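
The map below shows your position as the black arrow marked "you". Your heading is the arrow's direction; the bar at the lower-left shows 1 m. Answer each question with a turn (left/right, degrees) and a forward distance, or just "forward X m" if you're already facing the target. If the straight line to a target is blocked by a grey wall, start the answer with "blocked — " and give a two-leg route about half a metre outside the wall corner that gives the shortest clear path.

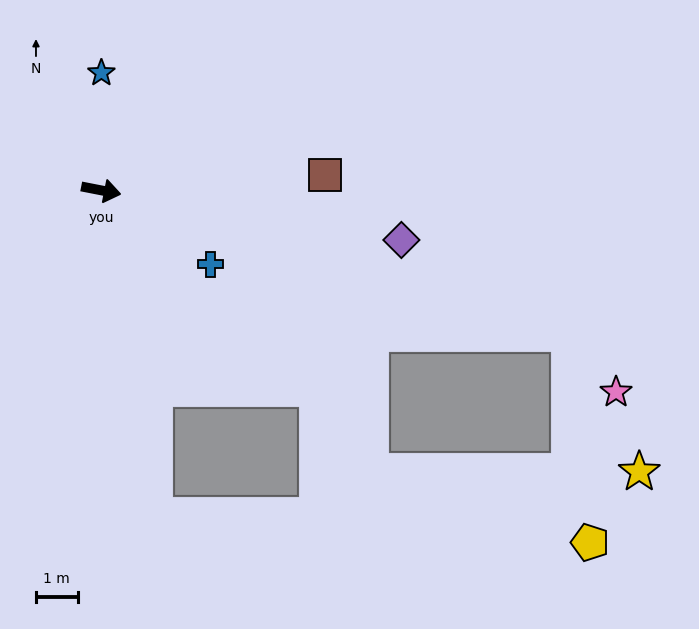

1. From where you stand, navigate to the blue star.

turn left 101°, forward 2.8 m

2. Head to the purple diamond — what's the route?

forward 7.3 m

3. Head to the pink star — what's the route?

blocked — turn right 6°, forward 11.8 m, then turn right 34°, forward 1.8 m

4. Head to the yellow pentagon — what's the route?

blocked — turn right 6°, forward 11.8 m, then turn right 67°, forward 5.0 m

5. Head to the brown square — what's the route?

turn left 15°, forward 5.4 m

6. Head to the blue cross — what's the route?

turn right 23°, forward 3.2 m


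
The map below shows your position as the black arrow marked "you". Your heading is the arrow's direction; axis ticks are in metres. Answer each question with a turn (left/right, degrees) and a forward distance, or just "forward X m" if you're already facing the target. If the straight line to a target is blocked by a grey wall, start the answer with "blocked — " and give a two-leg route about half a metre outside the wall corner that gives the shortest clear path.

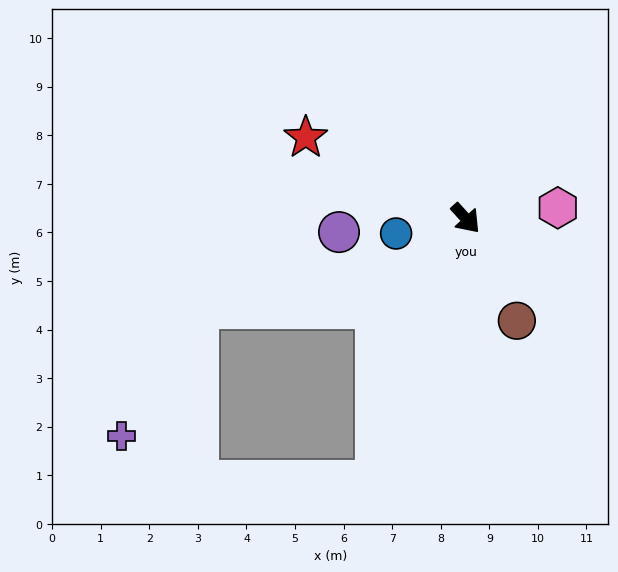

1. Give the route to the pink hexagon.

turn left 54°, forward 1.9 m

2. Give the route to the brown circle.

turn right 16°, forward 2.4 m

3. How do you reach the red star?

turn right 159°, forward 3.7 m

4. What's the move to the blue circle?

turn right 120°, forward 1.5 m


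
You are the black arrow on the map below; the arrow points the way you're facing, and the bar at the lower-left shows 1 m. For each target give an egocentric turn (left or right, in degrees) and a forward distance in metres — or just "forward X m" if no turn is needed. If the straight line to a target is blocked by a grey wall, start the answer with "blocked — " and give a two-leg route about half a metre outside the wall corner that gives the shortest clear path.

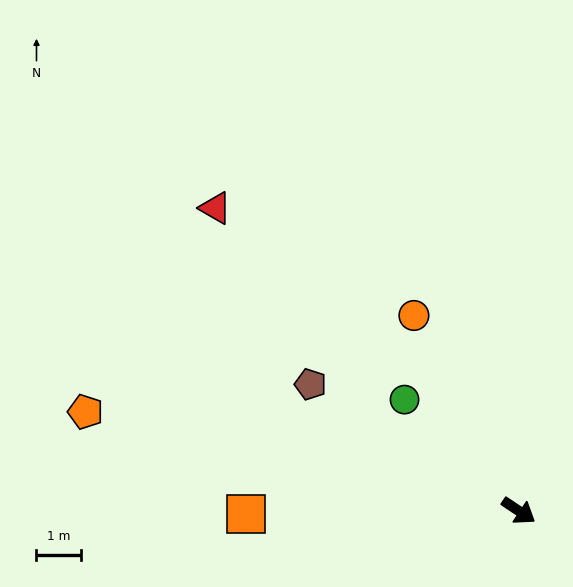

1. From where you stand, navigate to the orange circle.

turn left 152°, forward 5.0 m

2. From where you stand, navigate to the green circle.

turn left 169°, forward 3.6 m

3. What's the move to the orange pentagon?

turn right 159°, forward 10.0 m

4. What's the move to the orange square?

turn right 146°, forward 6.1 m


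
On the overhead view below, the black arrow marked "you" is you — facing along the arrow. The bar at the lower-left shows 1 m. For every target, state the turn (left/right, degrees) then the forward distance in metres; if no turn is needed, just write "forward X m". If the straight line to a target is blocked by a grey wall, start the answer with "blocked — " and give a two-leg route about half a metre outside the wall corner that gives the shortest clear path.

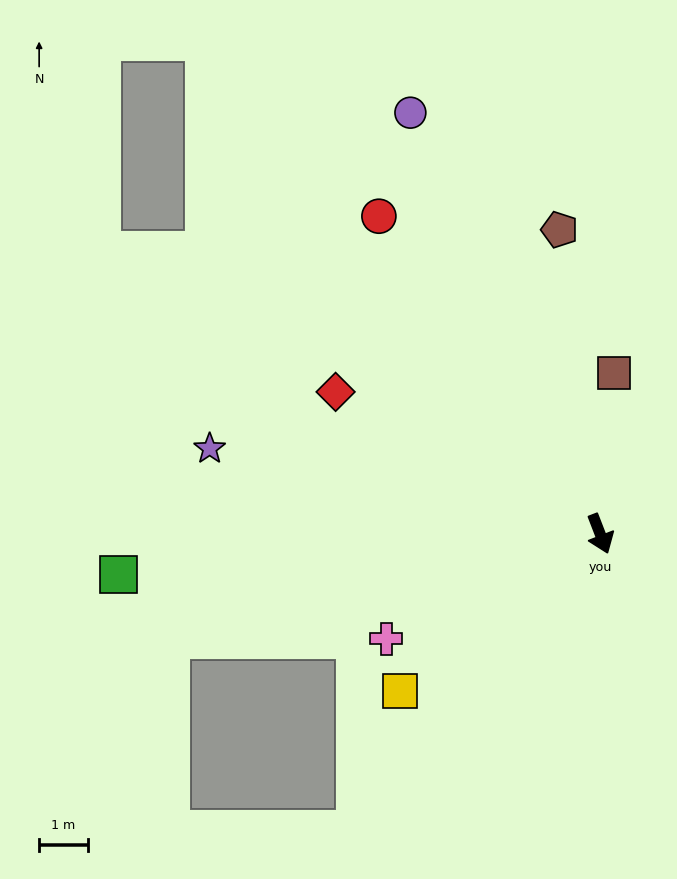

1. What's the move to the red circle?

turn right 166°, forward 8.0 m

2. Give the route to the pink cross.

turn right 85°, forward 4.9 m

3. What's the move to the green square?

turn right 106°, forward 10.0 m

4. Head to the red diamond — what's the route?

turn right 139°, forward 6.2 m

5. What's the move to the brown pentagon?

turn left 166°, forward 6.3 m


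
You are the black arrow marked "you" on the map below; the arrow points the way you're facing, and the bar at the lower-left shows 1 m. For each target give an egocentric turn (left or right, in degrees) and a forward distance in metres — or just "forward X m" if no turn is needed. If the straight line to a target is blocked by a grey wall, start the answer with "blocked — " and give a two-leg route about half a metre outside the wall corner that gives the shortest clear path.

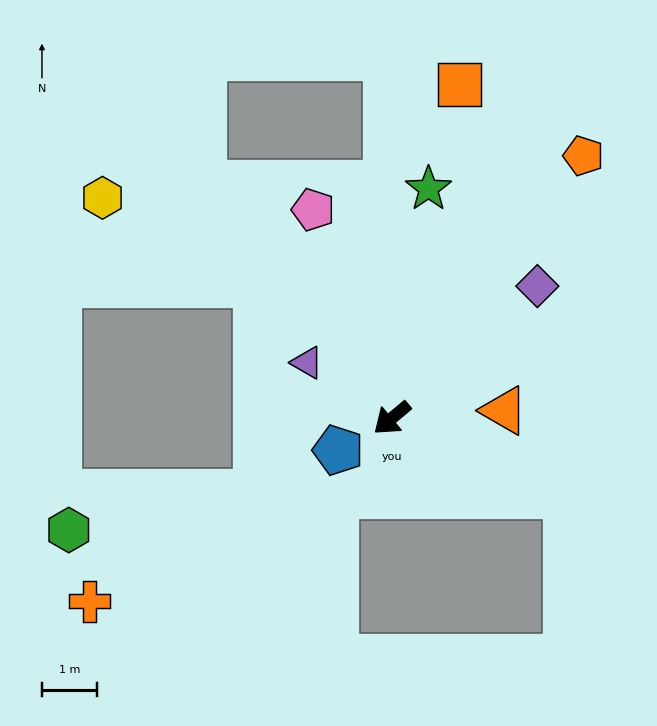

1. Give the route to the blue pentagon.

turn right 9°, forward 1.1 m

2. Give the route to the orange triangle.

turn left 144°, forward 2.0 m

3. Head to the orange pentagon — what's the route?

turn right 166°, forward 5.9 m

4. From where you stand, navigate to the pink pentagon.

turn right 109°, forward 4.0 m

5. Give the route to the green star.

turn right 139°, forward 4.2 m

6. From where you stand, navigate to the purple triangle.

turn right 73°, forward 1.8 m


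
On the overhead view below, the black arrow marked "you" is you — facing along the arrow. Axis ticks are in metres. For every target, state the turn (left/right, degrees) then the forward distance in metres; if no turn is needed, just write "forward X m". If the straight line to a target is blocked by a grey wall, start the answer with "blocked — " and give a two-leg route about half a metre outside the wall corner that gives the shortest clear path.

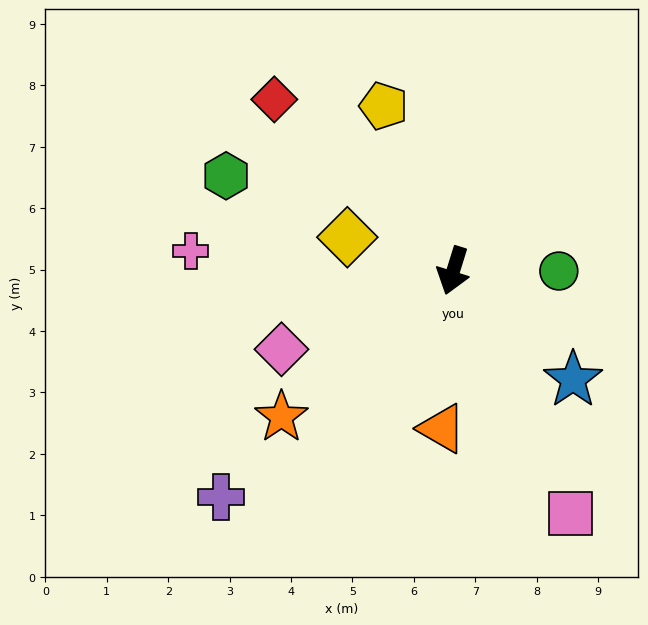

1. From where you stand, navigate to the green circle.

turn left 107°, forward 1.7 m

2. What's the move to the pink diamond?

turn right 48°, forward 3.1 m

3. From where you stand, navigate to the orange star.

turn right 32°, forward 3.7 m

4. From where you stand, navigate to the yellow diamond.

turn right 90°, forward 1.8 m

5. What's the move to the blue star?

turn left 65°, forward 2.6 m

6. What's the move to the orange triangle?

turn left 13°, forward 2.6 m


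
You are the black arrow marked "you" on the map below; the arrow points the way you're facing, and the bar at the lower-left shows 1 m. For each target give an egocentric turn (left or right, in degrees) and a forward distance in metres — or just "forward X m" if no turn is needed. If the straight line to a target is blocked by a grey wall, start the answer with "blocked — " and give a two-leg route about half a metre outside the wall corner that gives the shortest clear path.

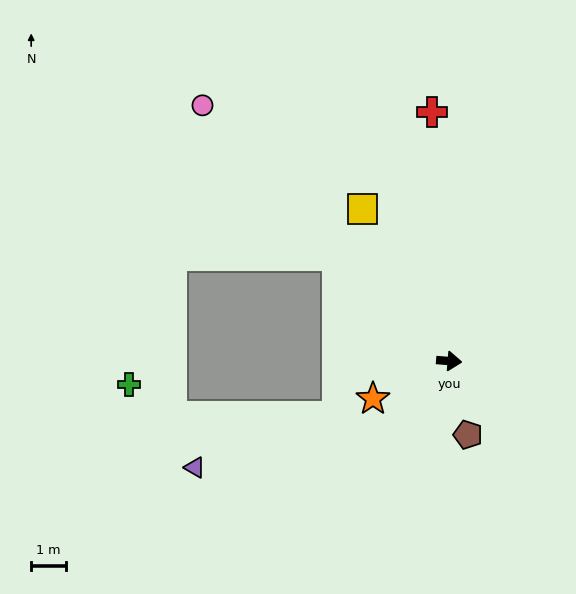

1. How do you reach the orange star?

turn right 149°, forward 2.4 m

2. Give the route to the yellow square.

turn left 124°, forward 5.0 m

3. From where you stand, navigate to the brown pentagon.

turn right 71°, forward 2.2 m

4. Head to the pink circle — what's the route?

turn left 139°, forward 10.2 m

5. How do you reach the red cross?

turn left 98°, forward 7.2 m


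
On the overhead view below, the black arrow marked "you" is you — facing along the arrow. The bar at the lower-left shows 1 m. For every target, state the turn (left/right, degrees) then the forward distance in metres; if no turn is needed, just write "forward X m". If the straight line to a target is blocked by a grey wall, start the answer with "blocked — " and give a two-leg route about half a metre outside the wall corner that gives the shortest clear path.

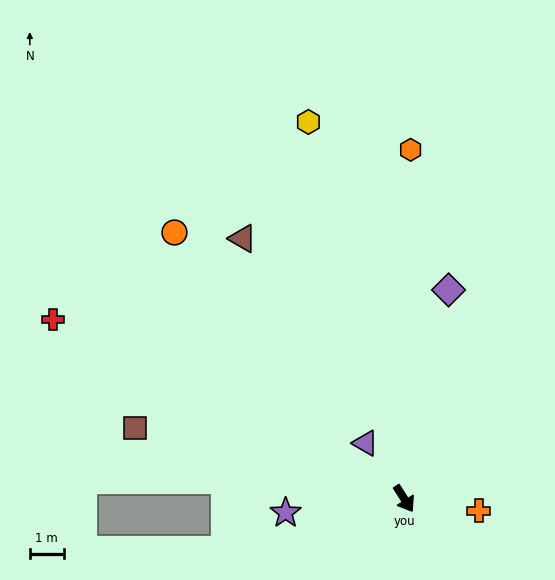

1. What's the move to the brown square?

turn right 137°, forward 8.2 m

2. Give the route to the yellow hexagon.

turn left 162°, forward 11.4 m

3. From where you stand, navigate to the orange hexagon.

turn left 146°, forward 10.2 m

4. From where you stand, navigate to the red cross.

turn right 150°, forward 11.6 m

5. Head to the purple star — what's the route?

turn right 116°, forward 3.5 m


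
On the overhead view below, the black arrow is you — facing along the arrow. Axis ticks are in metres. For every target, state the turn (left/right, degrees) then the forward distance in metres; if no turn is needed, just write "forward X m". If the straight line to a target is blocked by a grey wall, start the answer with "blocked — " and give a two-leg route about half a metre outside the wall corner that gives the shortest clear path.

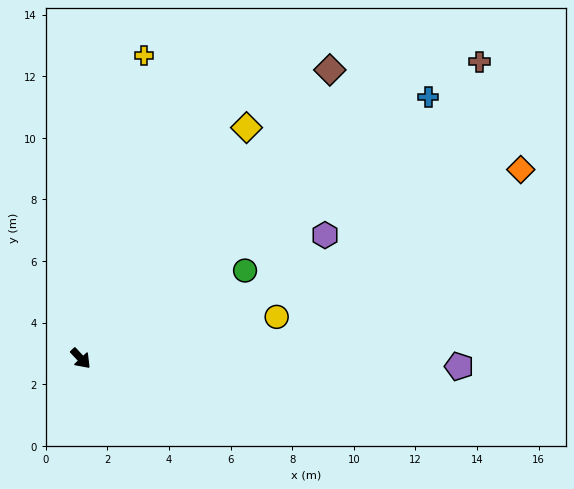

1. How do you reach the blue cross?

turn left 84°, forward 14.1 m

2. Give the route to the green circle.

turn left 75°, forward 6.0 m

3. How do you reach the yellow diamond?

turn left 101°, forward 9.2 m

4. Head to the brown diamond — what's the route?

turn left 96°, forward 12.4 m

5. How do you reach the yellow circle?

turn left 59°, forward 6.5 m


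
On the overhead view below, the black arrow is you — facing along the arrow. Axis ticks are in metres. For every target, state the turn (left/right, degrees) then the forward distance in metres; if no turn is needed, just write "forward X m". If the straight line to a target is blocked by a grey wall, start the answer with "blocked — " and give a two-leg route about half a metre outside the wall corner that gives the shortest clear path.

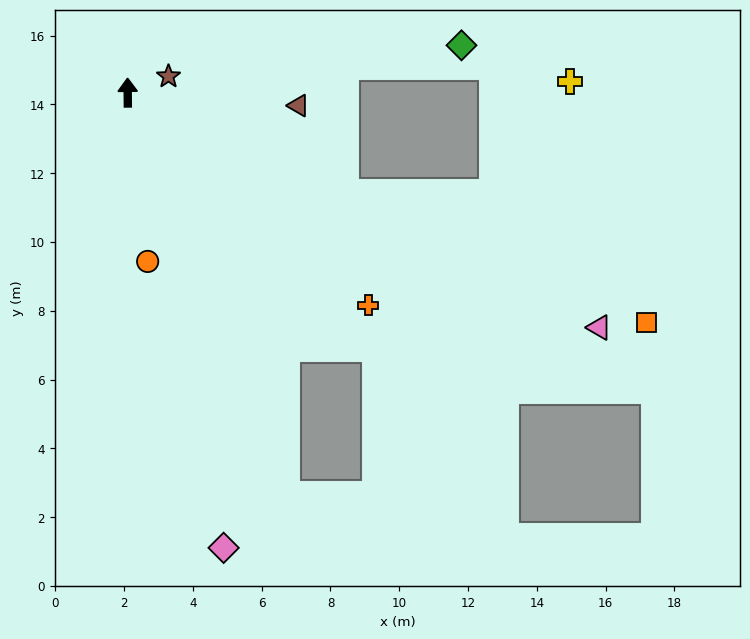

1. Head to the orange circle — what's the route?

turn right 174°, forward 4.9 m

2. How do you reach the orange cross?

turn right 132°, forward 9.3 m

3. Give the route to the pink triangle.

turn right 117°, forward 15.3 m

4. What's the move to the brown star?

turn right 69°, forward 1.3 m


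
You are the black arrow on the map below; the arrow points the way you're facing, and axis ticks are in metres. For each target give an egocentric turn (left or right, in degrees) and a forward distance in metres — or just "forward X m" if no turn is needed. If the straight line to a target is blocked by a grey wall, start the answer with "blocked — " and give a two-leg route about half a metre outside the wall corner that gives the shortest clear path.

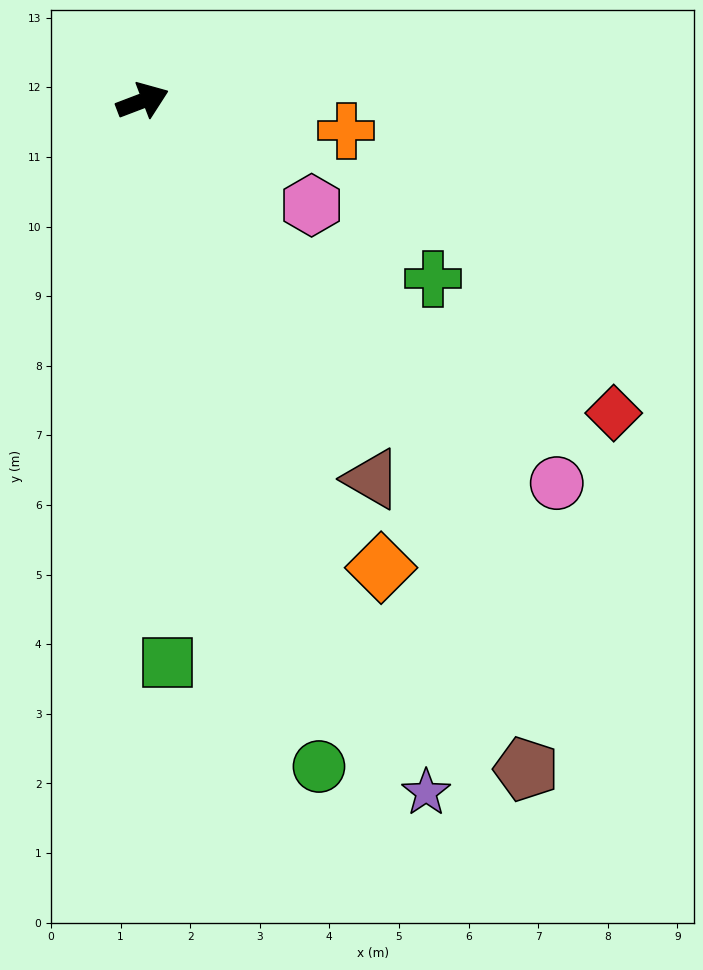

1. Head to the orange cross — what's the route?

turn right 29°, forward 3.0 m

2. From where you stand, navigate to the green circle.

turn right 96°, forward 9.9 m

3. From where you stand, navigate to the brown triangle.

turn right 80°, forward 6.4 m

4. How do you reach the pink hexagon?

turn right 53°, forward 2.9 m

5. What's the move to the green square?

turn right 108°, forward 8.1 m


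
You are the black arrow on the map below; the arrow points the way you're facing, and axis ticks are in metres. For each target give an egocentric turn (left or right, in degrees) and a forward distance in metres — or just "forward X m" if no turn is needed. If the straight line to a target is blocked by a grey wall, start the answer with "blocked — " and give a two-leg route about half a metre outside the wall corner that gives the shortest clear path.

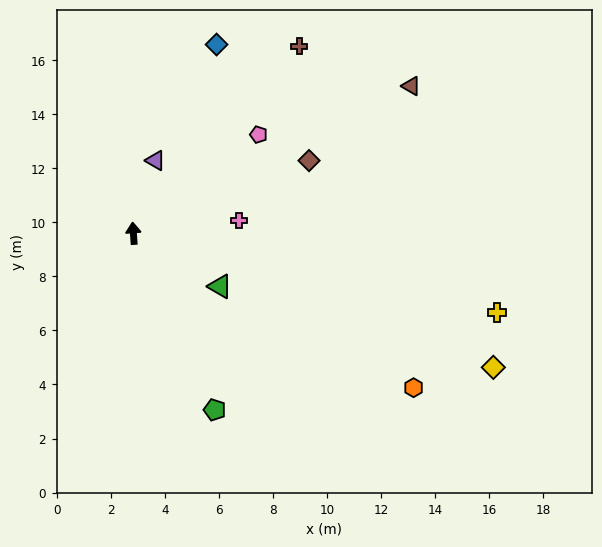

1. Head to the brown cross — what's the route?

turn right 46°, forward 9.2 m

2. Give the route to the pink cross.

turn right 87°, forward 3.9 m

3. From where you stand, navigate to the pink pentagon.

turn right 56°, forward 5.9 m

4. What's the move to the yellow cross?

turn right 106°, forward 13.8 m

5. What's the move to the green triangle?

turn right 126°, forward 3.8 m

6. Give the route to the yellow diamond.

turn right 115°, forward 14.2 m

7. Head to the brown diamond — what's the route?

turn right 72°, forward 7.0 m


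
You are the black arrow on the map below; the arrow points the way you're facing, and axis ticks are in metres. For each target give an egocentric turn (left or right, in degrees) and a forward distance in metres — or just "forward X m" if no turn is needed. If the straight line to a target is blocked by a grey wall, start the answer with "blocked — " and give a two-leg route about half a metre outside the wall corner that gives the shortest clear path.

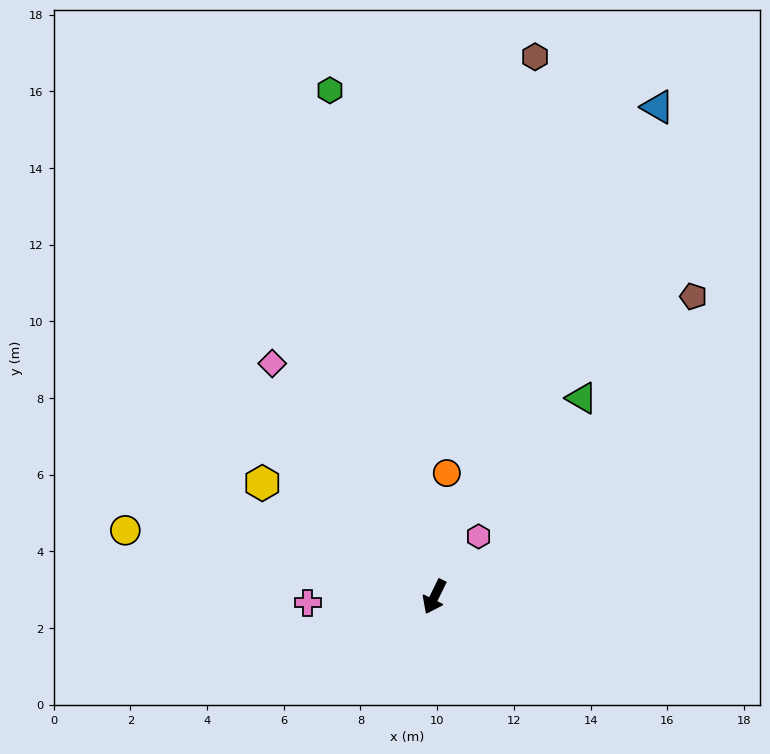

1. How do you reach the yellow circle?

turn right 76°, forward 8.2 m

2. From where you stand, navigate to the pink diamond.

turn right 119°, forward 7.4 m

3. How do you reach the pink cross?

turn right 61°, forward 3.3 m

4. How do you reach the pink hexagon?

turn left 170°, forward 1.9 m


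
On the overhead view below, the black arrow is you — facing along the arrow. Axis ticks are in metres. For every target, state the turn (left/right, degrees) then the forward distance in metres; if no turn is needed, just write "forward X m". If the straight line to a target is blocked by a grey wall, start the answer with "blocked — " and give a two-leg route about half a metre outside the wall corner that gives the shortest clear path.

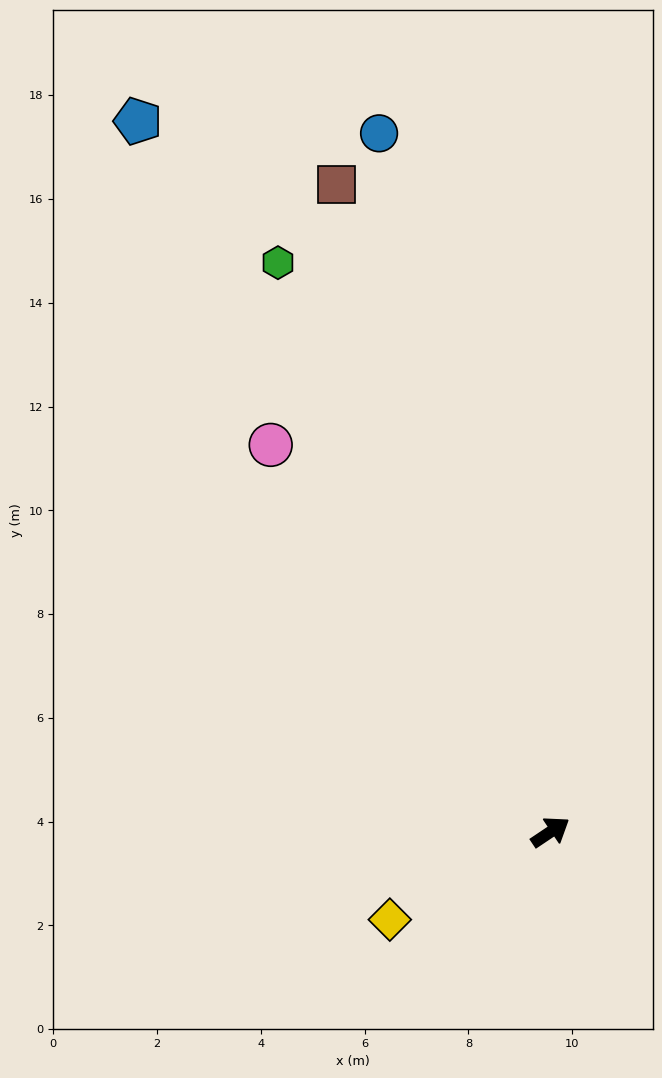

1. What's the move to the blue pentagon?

turn left 86°, forward 15.8 m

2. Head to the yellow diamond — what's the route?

turn left 175°, forward 3.5 m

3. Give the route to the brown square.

turn left 74°, forward 13.1 m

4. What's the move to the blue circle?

turn left 70°, forward 13.9 m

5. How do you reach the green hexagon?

turn left 82°, forward 12.2 m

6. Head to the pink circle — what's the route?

turn left 92°, forward 9.2 m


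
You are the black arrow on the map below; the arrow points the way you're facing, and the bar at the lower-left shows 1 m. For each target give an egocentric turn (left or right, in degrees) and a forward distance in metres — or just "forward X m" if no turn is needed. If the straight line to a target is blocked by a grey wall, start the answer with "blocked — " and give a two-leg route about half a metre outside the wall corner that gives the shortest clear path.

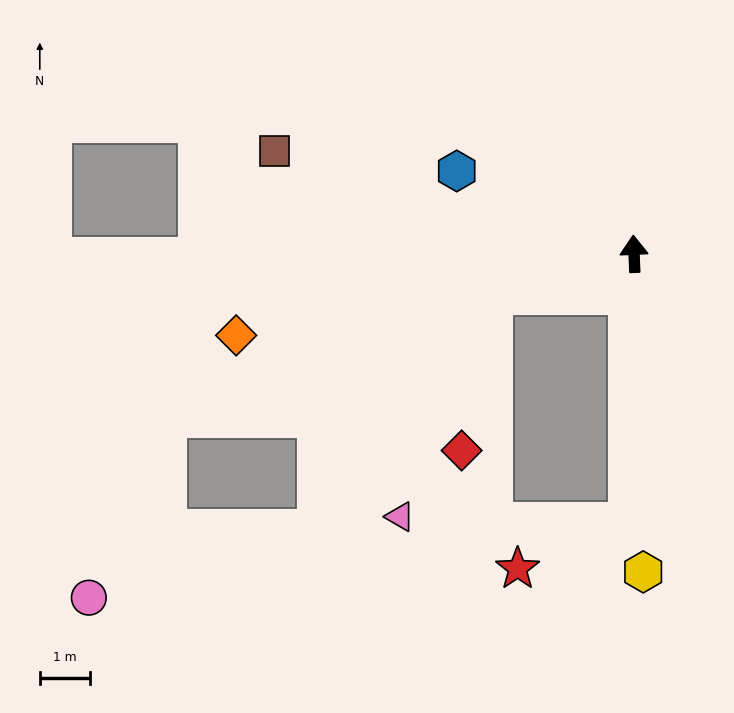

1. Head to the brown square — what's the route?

turn left 72°, forward 7.5 m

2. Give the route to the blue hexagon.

turn left 62°, forward 3.9 m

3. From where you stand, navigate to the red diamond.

blocked — turn left 103°, forward 3.0 m, then turn left 64°, forward 3.2 m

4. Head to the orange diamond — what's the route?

turn left 99°, forward 8.1 m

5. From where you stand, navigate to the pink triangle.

blocked — turn left 103°, forward 3.0 m, then turn left 52°, forward 4.8 m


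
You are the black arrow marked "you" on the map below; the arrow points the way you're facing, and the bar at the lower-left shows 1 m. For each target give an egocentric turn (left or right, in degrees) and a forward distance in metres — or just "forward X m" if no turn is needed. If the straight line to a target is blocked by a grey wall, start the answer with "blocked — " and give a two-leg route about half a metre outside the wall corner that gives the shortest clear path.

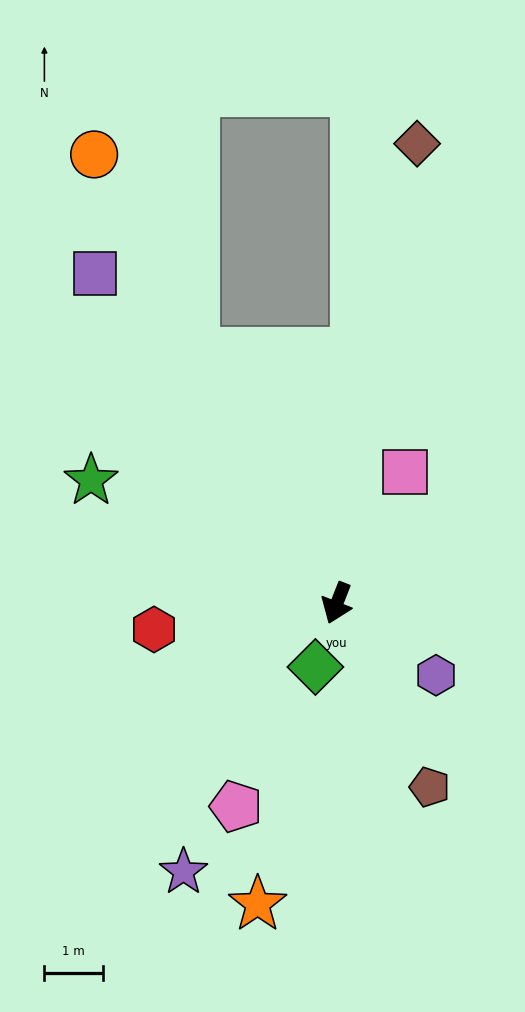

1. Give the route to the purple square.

turn right 122°, forward 7.0 m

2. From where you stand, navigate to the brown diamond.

turn right 169°, forward 8.0 m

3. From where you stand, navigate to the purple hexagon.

turn left 75°, forward 2.1 m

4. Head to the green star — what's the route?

turn right 95°, forward 4.7 m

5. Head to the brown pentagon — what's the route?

turn left 48°, forward 3.5 m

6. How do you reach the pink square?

turn left 174°, forward 2.5 m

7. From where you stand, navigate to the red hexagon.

turn right 60°, forward 3.2 m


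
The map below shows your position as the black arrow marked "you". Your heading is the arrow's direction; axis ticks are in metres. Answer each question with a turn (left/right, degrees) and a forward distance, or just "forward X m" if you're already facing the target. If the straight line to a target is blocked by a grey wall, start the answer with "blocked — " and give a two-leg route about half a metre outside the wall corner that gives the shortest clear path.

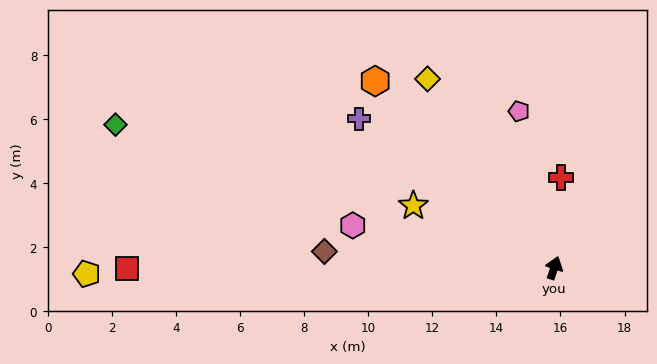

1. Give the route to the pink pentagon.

turn left 31°, forward 5.0 m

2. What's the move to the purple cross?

turn left 71°, forward 7.7 m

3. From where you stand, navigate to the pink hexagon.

turn left 96°, forward 6.4 m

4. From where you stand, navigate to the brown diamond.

turn left 104°, forward 7.2 m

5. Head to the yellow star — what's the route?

turn left 85°, forward 4.8 m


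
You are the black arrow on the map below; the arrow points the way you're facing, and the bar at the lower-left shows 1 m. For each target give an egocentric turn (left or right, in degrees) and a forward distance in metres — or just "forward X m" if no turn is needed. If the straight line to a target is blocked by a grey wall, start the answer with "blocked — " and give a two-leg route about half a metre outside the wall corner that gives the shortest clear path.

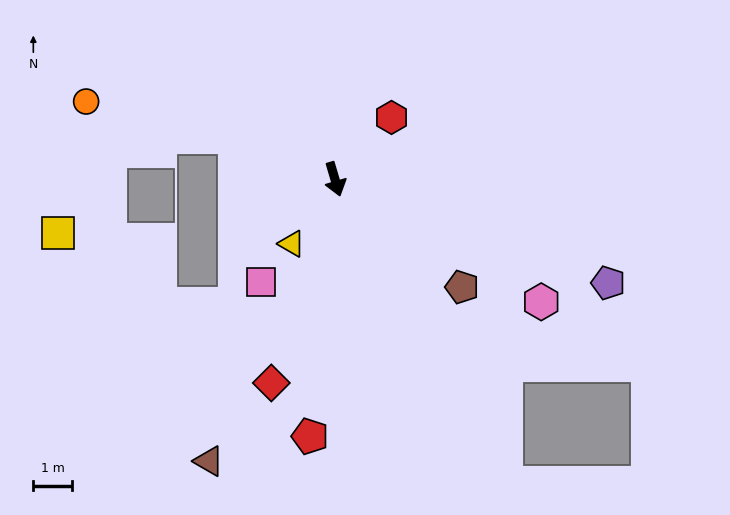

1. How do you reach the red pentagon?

turn right 22°, forward 6.6 m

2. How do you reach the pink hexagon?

turn left 43°, forward 6.2 m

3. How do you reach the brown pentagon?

turn left 33°, forward 4.3 m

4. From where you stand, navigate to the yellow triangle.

turn right 50°, forward 2.0 m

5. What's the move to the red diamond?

turn right 34°, forward 5.5 m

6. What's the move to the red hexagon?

turn left 121°, forward 2.1 m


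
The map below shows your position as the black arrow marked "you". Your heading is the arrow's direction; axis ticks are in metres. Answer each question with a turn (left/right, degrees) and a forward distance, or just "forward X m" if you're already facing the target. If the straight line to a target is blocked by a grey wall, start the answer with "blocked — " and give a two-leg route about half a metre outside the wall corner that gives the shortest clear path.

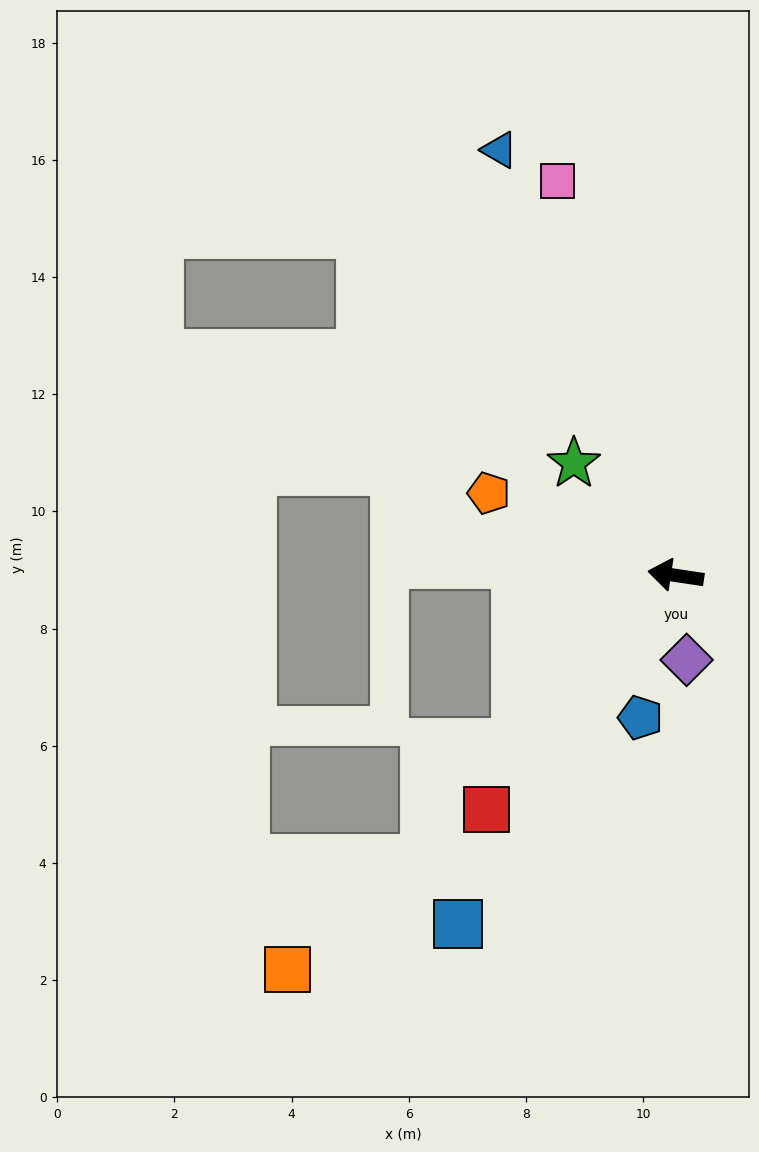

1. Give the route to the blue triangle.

turn right 59°, forward 7.9 m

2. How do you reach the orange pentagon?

turn right 15°, forward 3.5 m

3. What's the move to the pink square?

turn right 65°, forward 7.0 m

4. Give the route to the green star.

turn right 39°, forward 2.6 m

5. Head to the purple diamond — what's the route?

turn left 106°, forward 1.5 m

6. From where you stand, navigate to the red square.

turn left 60°, forward 5.1 m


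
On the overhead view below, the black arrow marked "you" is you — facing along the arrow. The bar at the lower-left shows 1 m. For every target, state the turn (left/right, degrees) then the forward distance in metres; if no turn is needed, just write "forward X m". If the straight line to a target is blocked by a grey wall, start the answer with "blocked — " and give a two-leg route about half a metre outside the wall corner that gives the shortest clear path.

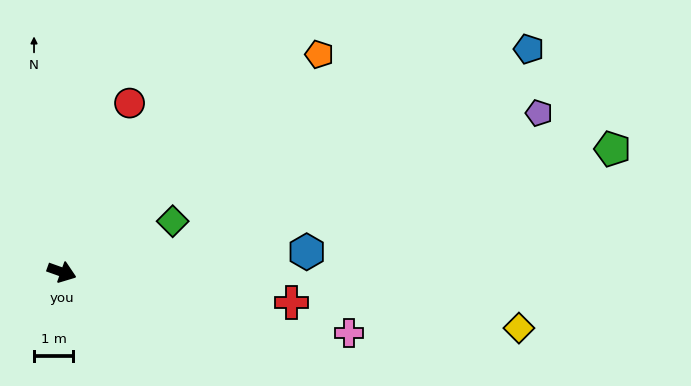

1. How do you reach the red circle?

turn left 88°, forward 4.7 m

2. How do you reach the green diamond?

turn left 44°, forward 3.1 m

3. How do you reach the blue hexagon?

turn left 24°, forward 6.3 m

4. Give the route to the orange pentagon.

turn left 60°, forward 8.7 m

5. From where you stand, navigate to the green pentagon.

turn left 32°, forward 14.5 m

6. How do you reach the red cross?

turn left 12°, forward 6.0 m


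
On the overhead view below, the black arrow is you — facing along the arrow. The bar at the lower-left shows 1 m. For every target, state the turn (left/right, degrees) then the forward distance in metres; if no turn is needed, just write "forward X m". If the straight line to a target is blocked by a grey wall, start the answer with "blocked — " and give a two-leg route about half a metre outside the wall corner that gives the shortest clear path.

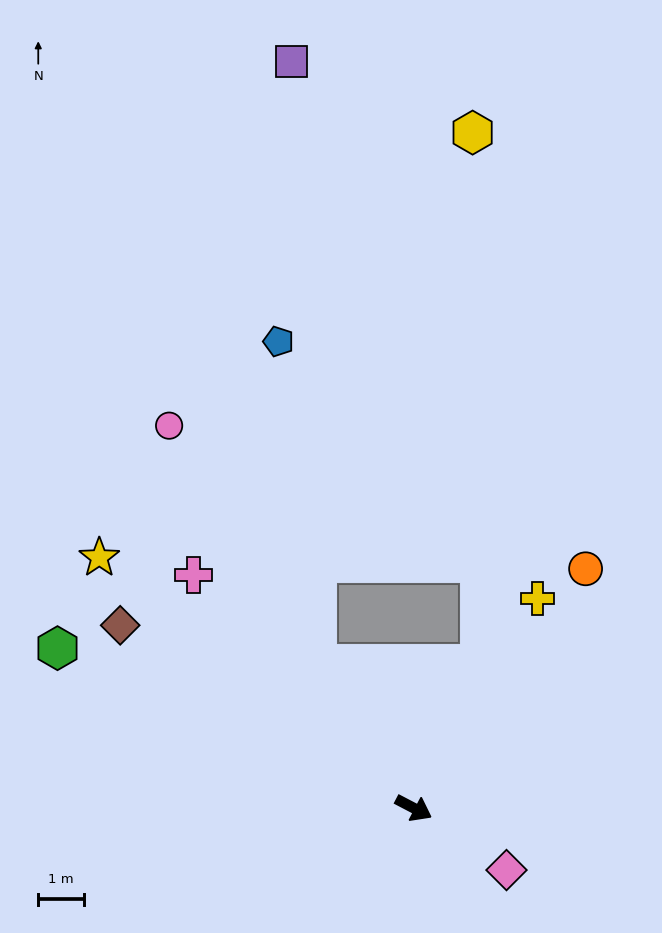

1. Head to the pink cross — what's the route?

turn left 161°, forward 7.0 m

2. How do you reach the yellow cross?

turn left 87°, forward 5.3 m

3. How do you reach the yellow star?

turn left 169°, forward 8.7 m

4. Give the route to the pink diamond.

turn right 6°, forward 2.4 m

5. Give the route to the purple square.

blocked — turn left 151°, forward 3.8 m, then turn right 31°, forward 13.1 m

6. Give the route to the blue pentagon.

blocked — turn left 151°, forward 3.8 m, then turn right 27°, forward 7.0 m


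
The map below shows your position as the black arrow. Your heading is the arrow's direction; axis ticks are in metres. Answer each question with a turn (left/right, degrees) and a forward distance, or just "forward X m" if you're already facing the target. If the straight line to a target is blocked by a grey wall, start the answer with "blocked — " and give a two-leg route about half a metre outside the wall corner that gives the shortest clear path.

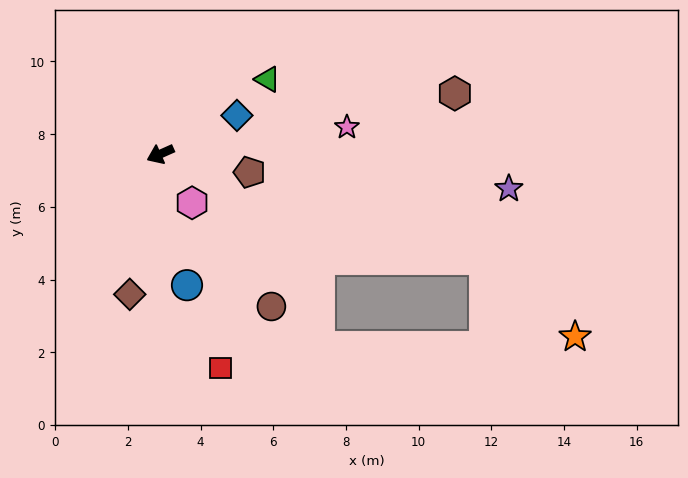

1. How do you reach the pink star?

turn left 164°, forward 5.2 m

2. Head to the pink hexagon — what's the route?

turn left 99°, forward 1.6 m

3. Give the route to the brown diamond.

turn left 54°, forward 4.0 m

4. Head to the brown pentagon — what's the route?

turn left 144°, forward 2.5 m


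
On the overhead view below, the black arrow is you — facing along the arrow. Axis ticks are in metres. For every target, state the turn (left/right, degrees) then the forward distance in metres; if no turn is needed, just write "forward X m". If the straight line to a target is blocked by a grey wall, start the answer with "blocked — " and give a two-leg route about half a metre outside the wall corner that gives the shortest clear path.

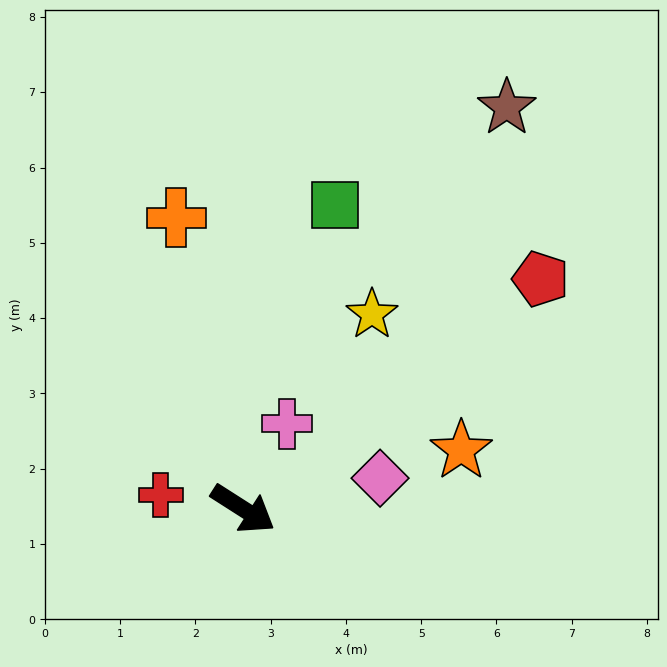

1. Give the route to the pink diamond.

turn left 45°, forward 1.9 m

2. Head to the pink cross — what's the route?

turn left 95°, forward 1.3 m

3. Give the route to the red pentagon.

turn left 70°, forward 5.0 m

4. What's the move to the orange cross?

turn left 135°, forward 4.0 m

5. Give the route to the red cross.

turn right 157°, forward 1.1 m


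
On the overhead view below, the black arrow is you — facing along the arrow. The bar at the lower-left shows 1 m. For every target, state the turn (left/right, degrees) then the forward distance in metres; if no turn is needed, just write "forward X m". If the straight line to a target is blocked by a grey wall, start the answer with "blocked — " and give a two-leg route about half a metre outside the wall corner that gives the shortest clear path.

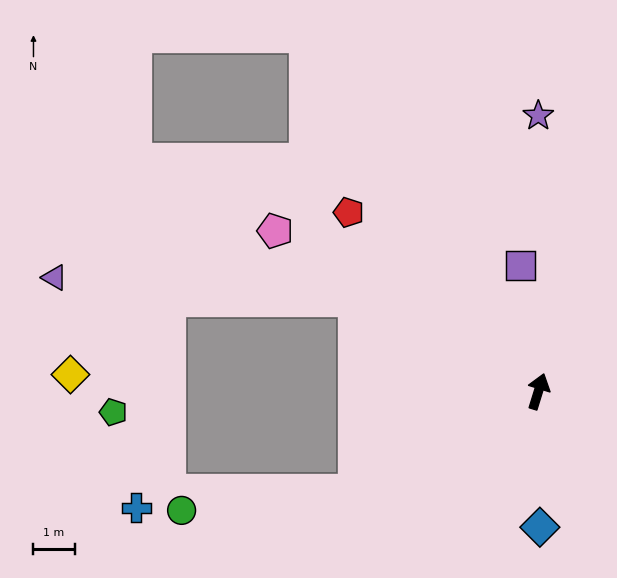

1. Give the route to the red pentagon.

turn left 64°, forward 6.4 m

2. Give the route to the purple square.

turn left 25°, forward 3.1 m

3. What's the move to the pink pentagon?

turn left 76°, forward 7.5 m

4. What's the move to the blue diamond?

turn right 162°, forward 3.3 m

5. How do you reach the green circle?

blocked — turn left 136°, forward 5.1 m, then turn right 23°, forward 4.3 m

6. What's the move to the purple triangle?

blocked — turn left 81°, forward 5.0 m, then turn left 22°, forward 7.3 m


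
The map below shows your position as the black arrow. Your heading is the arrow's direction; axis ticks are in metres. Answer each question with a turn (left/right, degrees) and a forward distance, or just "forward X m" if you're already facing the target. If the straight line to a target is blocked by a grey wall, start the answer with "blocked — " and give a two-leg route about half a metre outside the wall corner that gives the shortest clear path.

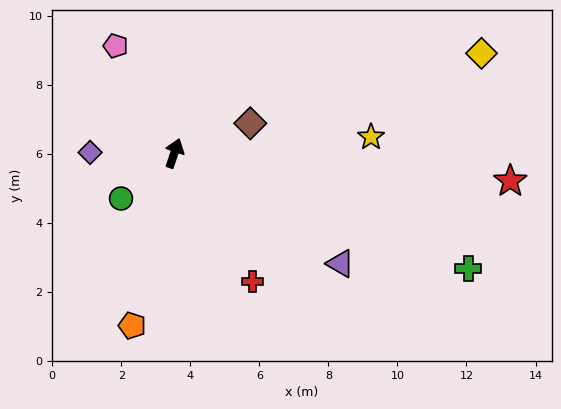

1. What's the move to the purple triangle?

turn right 105°, forward 5.8 m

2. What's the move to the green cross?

turn right 93°, forward 9.1 m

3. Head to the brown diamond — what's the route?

turn right 50°, forward 2.4 m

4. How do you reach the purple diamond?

turn left 108°, forward 2.4 m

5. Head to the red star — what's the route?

turn right 76°, forward 9.8 m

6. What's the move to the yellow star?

turn right 67°, forward 5.7 m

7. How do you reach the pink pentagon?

turn left 47°, forward 3.5 m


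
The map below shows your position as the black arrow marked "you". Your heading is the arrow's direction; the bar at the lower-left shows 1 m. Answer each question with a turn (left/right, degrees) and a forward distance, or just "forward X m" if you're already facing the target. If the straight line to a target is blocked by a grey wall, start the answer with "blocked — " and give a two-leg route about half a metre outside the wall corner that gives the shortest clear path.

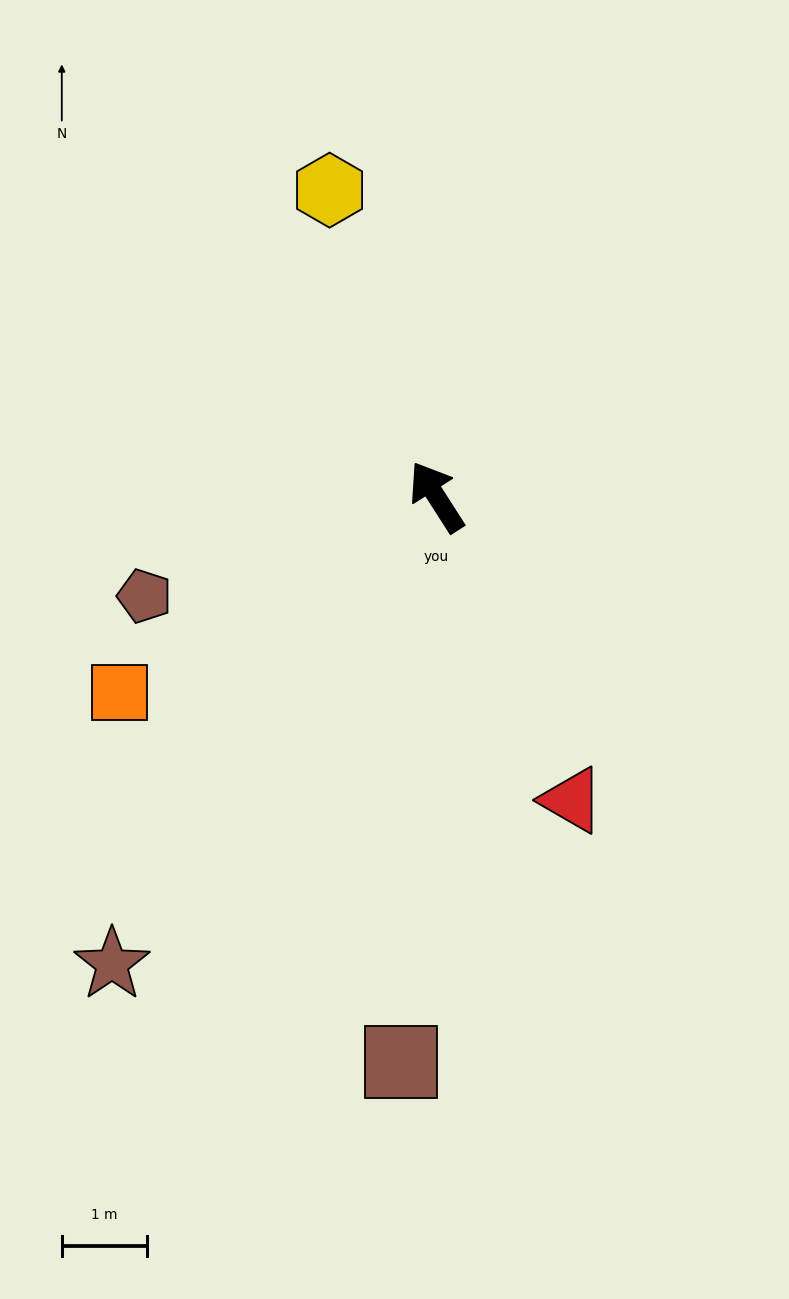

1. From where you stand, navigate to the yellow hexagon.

turn right 13°, forward 3.8 m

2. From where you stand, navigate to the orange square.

turn left 89°, forward 4.4 m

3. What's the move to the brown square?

turn left 144°, forward 6.7 m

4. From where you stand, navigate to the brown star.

turn left 113°, forward 6.7 m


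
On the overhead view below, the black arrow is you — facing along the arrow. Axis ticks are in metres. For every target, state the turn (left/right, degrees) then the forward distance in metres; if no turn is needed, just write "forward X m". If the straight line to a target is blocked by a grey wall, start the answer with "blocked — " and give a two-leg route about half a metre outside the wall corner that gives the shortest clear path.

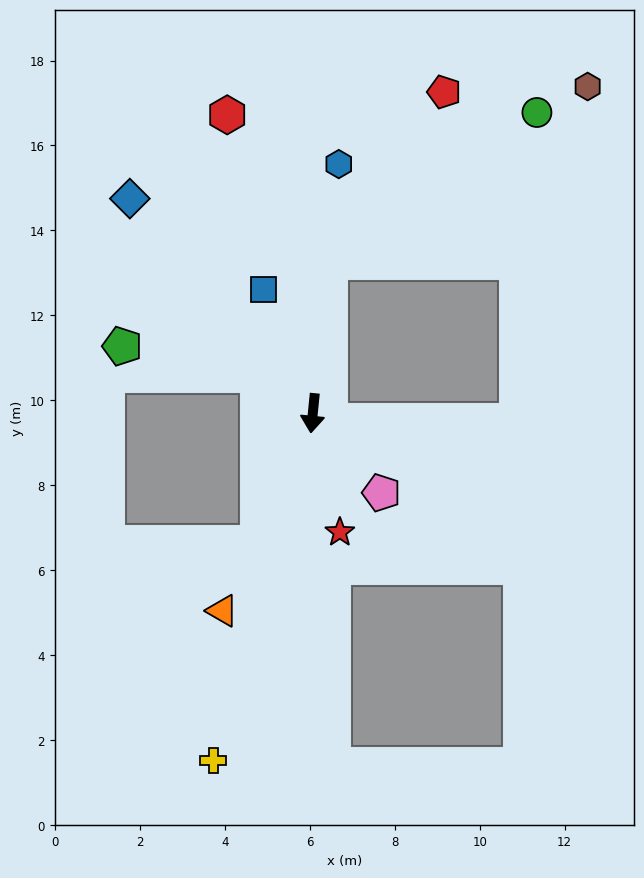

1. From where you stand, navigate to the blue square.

turn right 152°, forward 3.1 m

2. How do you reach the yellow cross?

turn right 10°, forward 8.5 m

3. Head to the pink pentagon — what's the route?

turn left 46°, forward 2.5 m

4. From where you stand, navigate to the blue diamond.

turn right 134°, forward 6.6 m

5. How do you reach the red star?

turn left 19°, forward 2.9 m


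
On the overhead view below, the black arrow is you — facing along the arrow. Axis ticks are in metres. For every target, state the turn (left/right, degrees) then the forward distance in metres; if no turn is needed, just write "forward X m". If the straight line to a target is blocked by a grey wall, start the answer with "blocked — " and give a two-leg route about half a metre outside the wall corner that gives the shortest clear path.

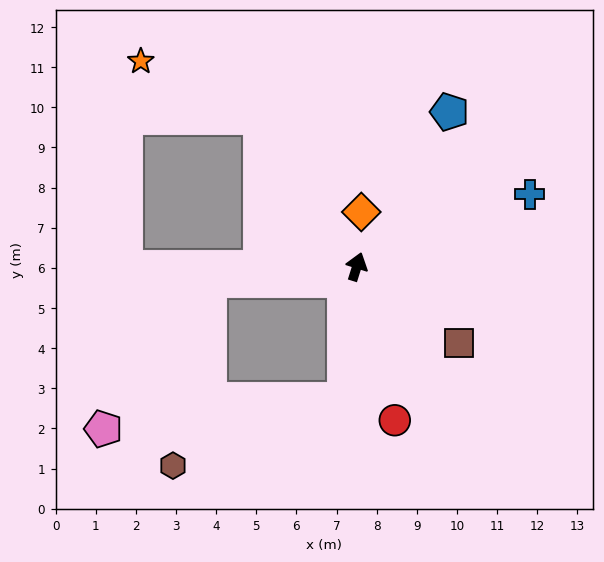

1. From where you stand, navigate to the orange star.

blocked — turn left 50°, forward 4.4 m, then turn left 32°, forward 3.3 m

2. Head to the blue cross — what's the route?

turn right 50°, forward 4.7 m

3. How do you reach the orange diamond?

turn left 13°, forward 1.4 m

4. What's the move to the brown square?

turn right 109°, forward 3.2 m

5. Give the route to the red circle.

turn right 149°, forward 3.9 m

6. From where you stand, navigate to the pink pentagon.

blocked — turn left 113°, forward 3.7 m, then turn left 49°, forward 4.5 m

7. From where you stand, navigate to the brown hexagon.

blocked — turn right 168°, forward 3.3 m, then turn right 63°, forward 4.6 m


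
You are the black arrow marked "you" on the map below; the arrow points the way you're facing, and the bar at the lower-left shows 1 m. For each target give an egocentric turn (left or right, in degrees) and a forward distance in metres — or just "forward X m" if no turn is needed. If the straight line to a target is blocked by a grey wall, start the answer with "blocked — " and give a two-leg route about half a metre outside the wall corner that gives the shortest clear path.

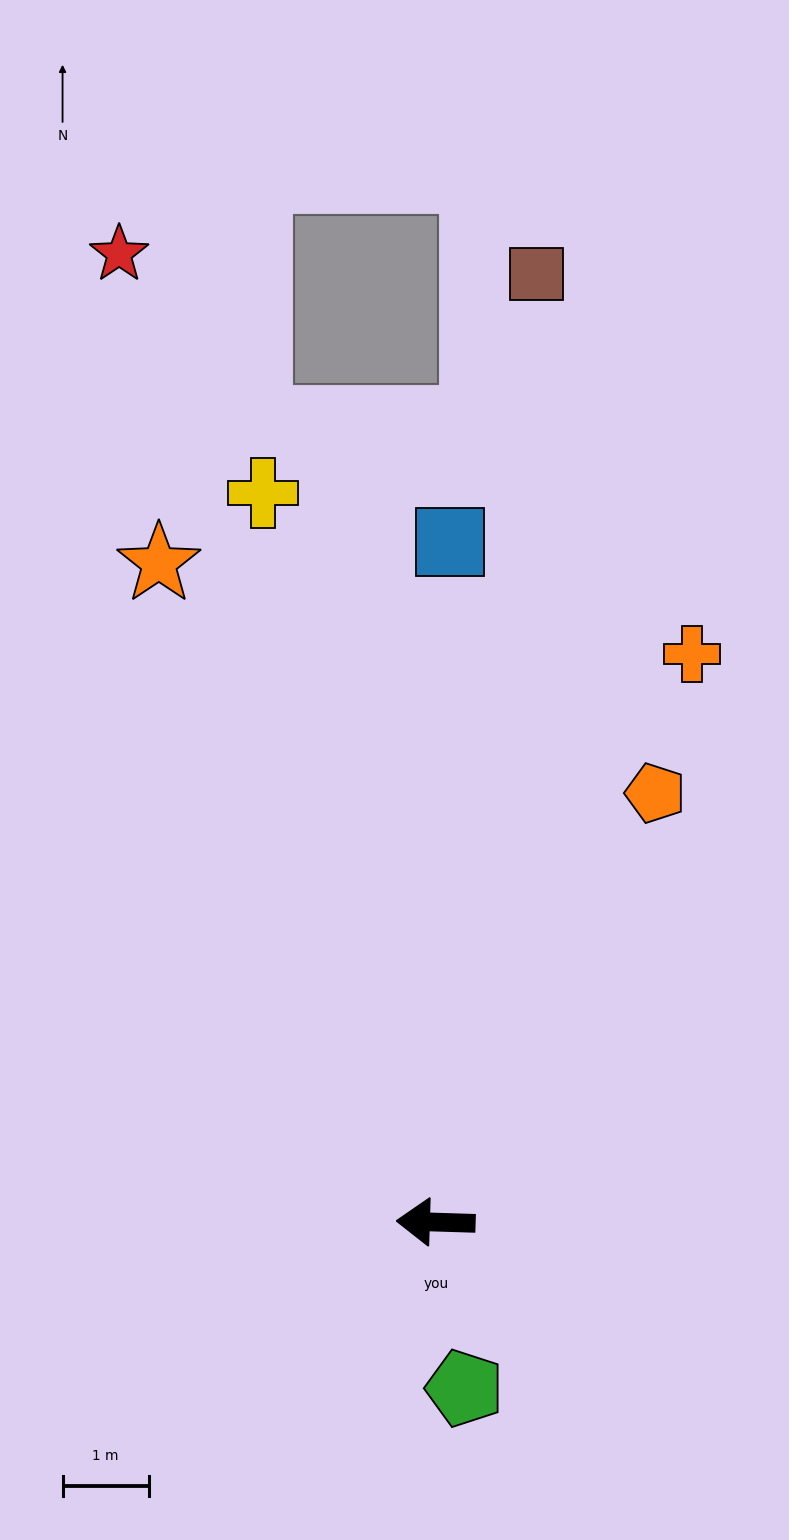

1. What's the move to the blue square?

turn right 89°, forward 7.9 m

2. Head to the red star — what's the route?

turn right 70°, forward 11.8 m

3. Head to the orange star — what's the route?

turn right 65°, forward 8.3 m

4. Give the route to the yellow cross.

turn right 75°, forward 8.7 m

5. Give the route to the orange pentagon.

turn right 115°, forward 5.6 m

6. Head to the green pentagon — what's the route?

turn left 102°, forward 2.0 m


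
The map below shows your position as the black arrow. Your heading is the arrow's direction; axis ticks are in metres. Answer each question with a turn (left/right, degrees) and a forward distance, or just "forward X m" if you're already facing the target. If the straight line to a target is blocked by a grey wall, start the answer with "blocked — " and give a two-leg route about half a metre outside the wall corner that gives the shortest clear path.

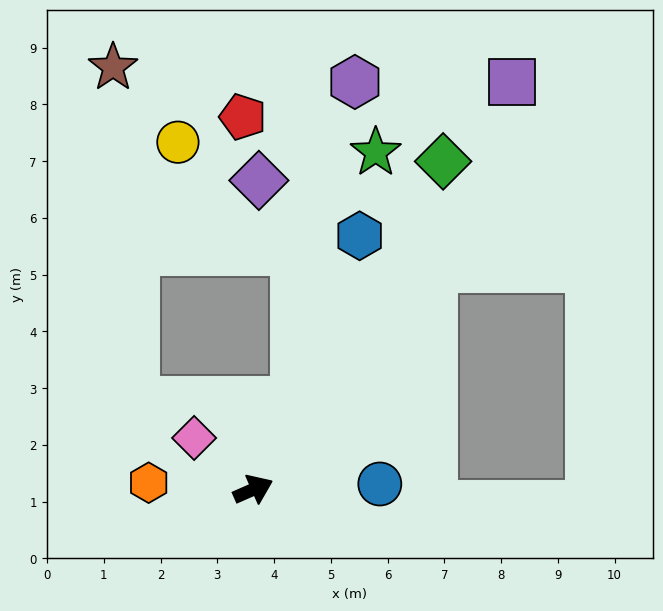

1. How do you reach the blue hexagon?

turn left 44°, forward 4.8 m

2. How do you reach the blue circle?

turn right 21°, forward 2.2 m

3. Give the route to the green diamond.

turn left 36°, forward 6.7 m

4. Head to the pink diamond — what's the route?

turn left 115°, forward 1.4 m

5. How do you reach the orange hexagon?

turn left 153°, forward 1.8 m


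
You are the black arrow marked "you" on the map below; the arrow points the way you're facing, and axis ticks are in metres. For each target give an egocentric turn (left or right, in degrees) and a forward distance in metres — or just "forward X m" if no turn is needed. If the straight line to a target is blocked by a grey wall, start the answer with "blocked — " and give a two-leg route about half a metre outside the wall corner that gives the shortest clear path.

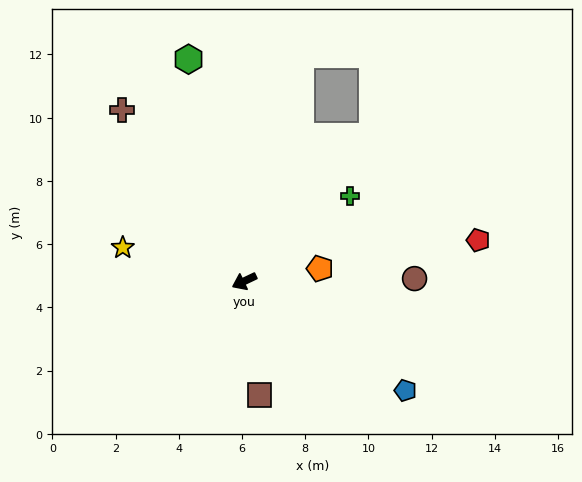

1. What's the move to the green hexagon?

turn right 101°, forward 7.2 m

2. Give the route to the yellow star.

turn right 41°, forward 4.0 m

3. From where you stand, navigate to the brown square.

turn left 72°, forward 3.6 m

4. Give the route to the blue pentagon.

turn left 120°, forward 6.2 m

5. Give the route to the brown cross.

turn right 80°, forward 6.7 m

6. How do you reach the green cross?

turn right 167°, forward 4.3 m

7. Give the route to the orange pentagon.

turn left 164°, forward 2.4 m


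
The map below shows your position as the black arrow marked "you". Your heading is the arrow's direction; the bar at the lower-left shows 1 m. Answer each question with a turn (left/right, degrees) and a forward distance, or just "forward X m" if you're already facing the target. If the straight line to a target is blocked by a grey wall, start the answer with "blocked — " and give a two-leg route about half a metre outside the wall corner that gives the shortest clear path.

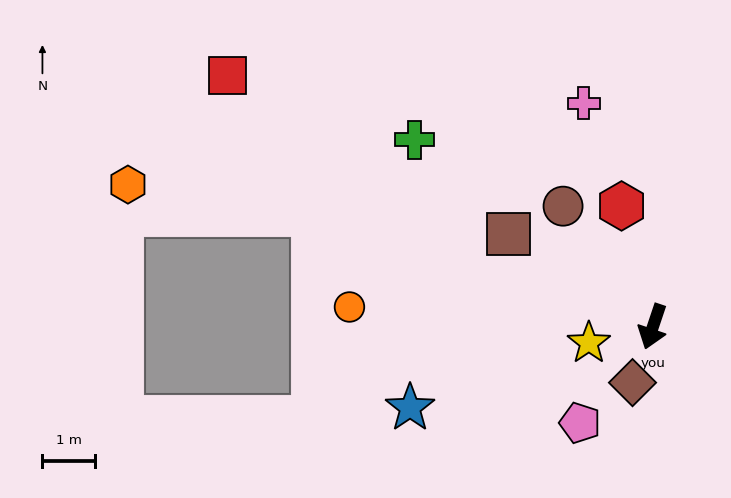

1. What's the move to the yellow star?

turn right 57°, forward 1.3 m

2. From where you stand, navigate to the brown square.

turn right 104°, forward 3.2 m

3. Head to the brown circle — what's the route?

turn right 125°, forward 2.8 m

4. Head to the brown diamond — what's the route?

forward 1.1 m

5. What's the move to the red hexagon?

turn right 147°, forward 2.4 m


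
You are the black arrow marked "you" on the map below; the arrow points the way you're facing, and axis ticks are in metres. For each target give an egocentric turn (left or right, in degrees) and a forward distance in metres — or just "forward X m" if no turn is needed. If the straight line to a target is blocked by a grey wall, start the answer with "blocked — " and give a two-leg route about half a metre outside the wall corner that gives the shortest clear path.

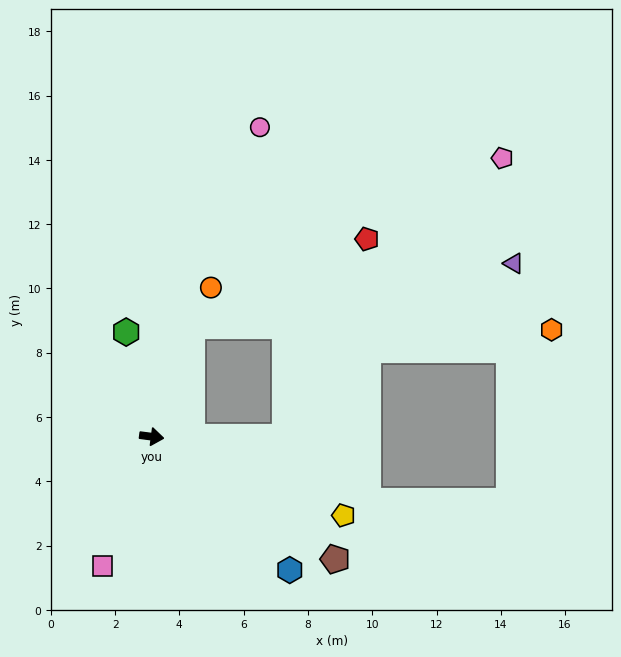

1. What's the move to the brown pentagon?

turn right 26°, forward 6.9 m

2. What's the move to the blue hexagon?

turn right 37°, forward 6.0 m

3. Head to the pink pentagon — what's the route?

blocked — turn left 7°, forward 4.2 m, then turn left 53°, forward 11.0 m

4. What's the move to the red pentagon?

blocked — turn left 78°, forward 3.7 m, then turn right 44°, forward 6.1 m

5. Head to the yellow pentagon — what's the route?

turn right 15°, forward 6.5 m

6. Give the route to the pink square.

turn right 103°, forward 4.3 m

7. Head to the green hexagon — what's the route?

turn left 111°, forward 3.3 m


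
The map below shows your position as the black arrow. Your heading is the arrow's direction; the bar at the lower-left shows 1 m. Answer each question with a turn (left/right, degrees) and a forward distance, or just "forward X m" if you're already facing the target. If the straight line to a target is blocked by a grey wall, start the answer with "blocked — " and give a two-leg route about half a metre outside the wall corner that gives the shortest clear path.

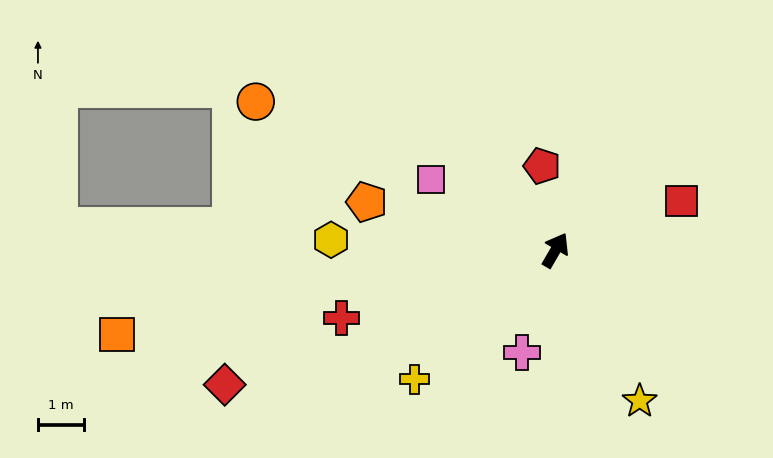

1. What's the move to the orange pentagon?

turn left 106°, forward 4.3 m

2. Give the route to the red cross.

turn left 138°, forward 4.9 m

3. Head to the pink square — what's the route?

turn left 91°, forward 3.1 m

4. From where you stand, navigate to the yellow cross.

turn left 163°, forward 4.2 m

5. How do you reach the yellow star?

turn right 121°, forward 3.8 m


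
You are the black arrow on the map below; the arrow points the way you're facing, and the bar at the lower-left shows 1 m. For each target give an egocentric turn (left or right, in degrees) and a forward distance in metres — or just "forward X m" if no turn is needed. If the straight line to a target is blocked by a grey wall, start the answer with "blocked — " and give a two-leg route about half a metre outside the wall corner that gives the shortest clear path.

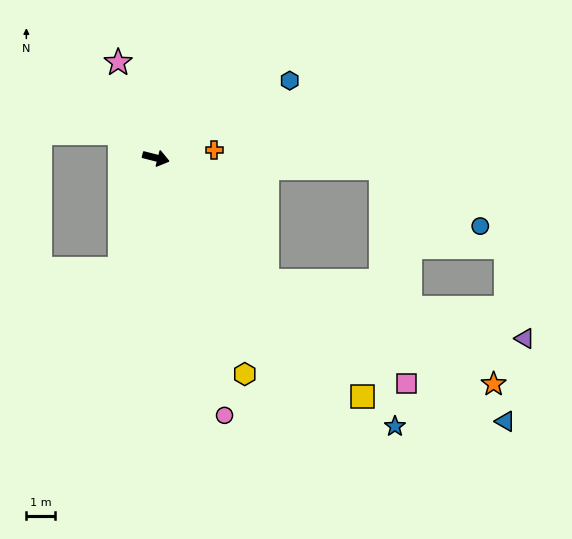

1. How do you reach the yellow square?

turn right 35°, forward 10.9 m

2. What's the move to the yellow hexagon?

turn right 53°, forward 8.1 m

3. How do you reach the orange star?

blocked — turn right 34°, forward 5.8 m, then turn left 24°, forward 8.6 m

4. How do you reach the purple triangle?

blocked — turn right 34°, forward 5.8 m, then turn left 36°, forward 9.1 m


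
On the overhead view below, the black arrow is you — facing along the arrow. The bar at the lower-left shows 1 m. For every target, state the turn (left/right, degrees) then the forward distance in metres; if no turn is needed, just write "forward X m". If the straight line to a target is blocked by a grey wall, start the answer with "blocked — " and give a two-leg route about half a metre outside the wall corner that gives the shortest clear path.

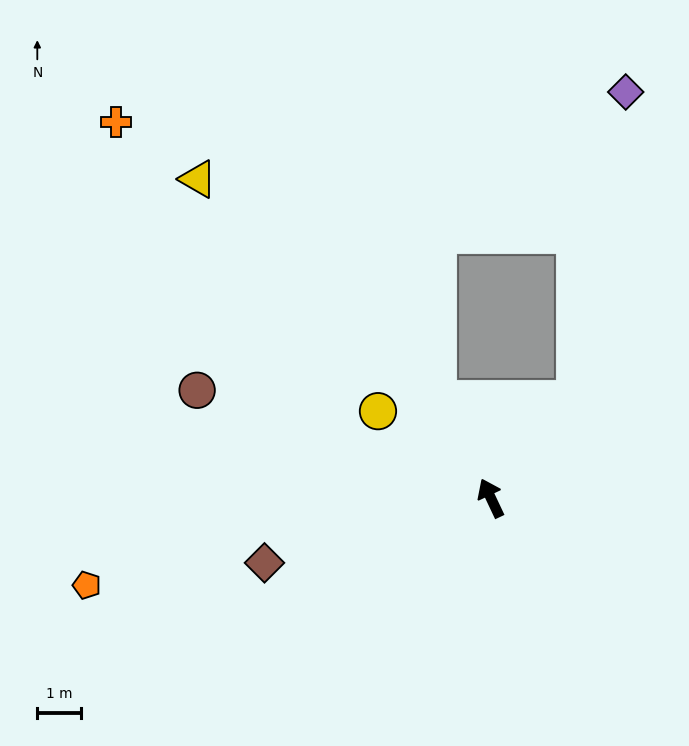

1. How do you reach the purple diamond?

blocked — turn right 65°, forward 3.0 m, then turn left 30°, forward 7.1 m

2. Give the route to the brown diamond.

turn left 81°, forward 5.4 m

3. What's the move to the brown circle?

turn left 45°, forward 7.1 m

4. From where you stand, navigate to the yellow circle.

turn left 27°, forward 3.3 m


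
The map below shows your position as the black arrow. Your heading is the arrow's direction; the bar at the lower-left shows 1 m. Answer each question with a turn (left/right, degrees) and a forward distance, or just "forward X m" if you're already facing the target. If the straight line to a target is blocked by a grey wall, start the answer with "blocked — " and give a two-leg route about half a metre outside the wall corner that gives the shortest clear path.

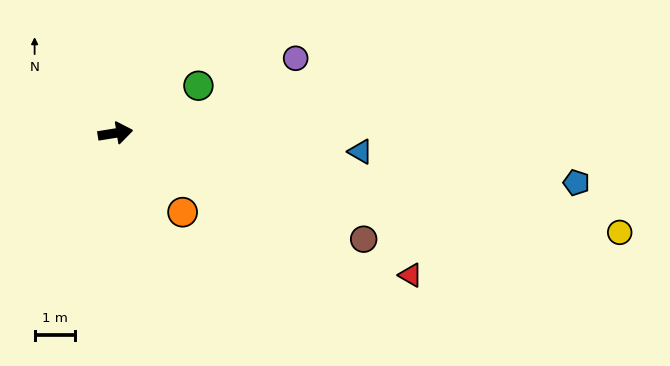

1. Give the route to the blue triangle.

turn right 13°, forward 6.2 m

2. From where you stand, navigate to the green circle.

turn left 21°, forward 2.4 m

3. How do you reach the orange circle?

turn right 59°, forward 2.6 m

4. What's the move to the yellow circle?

turn right 20°, forward 12.9 m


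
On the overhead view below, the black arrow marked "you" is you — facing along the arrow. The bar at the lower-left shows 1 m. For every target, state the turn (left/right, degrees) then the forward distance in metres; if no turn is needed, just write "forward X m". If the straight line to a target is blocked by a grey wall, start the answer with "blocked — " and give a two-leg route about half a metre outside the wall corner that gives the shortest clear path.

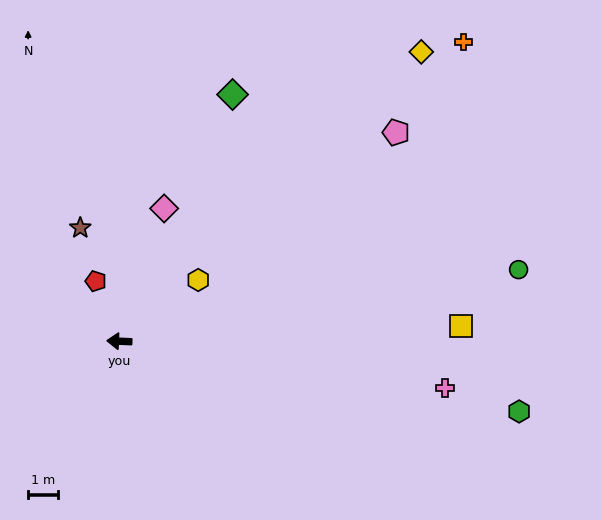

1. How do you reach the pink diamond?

turn right 106°, forward 4.7 m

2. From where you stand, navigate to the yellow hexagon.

turn right 140°, forward 3.3 m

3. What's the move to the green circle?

turn right 167°, forward 13.5 m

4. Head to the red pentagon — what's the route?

turn right 66°, forward 2.2 m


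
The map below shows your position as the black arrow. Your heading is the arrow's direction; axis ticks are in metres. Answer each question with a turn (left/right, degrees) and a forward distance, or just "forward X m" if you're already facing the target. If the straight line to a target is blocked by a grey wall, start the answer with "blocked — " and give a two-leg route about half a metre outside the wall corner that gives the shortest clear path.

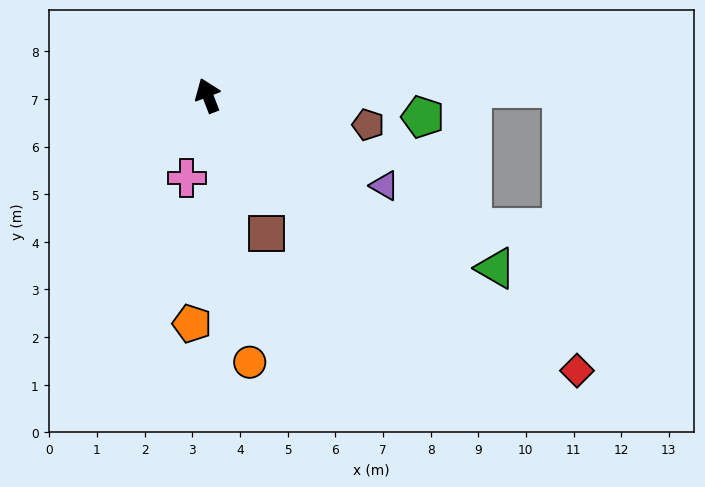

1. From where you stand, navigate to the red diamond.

turn right 148°, forward 9.7 m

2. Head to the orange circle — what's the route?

turn left 168°, forward 5.7 m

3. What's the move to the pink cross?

turn left 145°, forward 1.8 m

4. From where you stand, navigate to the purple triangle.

turn right 138°, forward 4.2 m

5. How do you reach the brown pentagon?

turn right 121°, forward 3.4 m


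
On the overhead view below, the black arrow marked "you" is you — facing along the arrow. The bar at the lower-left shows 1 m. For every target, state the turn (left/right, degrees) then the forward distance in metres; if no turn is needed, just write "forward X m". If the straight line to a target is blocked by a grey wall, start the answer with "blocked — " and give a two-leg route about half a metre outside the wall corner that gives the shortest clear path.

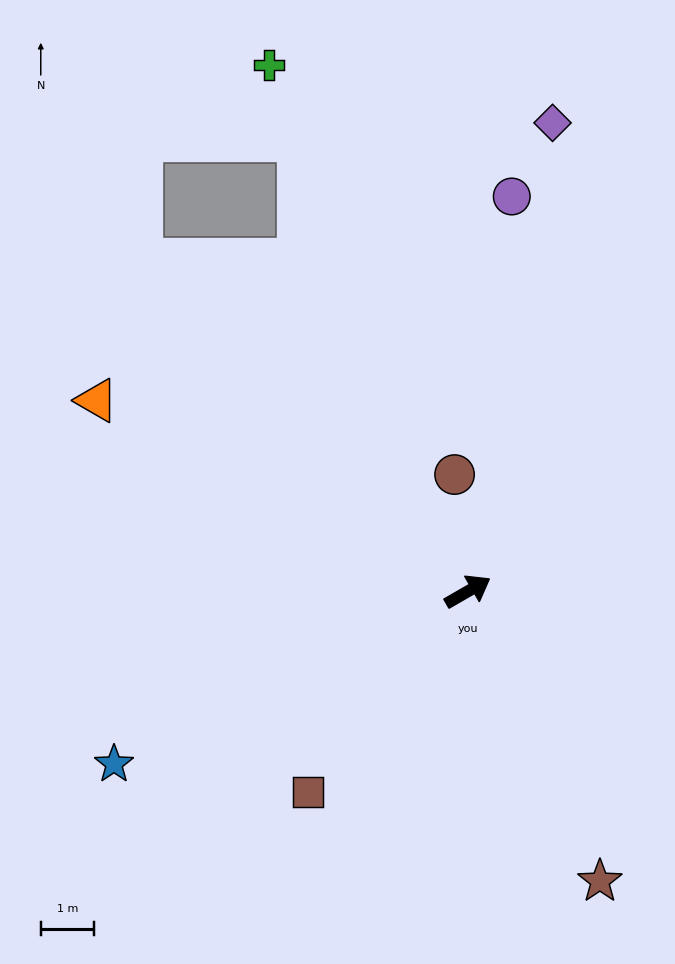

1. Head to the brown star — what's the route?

turn right 95°, forward 6.0 m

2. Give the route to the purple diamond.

turn left 50°, forward 9.0 m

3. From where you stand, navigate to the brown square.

turn right 158°, forward 4.8 m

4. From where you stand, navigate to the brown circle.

turn left 67°, forward 2.2 m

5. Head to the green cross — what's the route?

turn left 81°, forward 10.6 m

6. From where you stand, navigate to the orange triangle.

turn left 123°, forward 7.9 m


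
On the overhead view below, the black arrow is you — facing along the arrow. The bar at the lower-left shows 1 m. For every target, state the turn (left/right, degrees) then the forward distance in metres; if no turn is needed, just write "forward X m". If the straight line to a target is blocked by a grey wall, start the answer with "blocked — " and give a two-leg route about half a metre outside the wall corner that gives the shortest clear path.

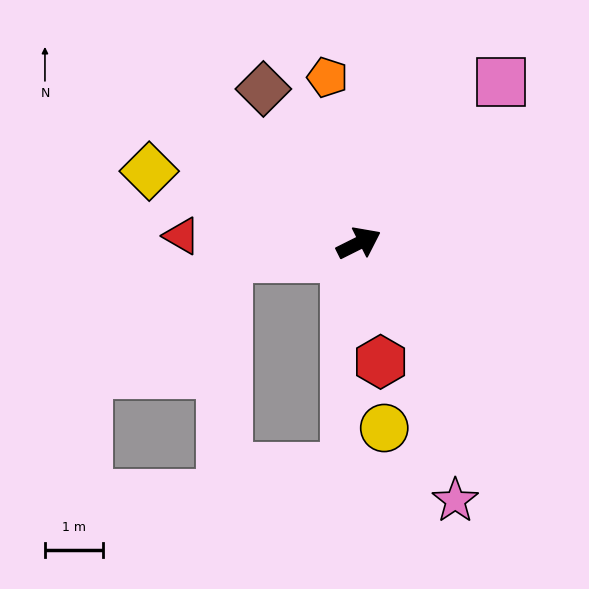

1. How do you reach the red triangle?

turn left 151°, forward 3.0 m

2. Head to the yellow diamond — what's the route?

turn left 134°, forward 3.8 m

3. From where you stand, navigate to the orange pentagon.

turn left 74°, forward 2.9 m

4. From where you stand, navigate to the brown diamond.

turn left 95°, forward 3.1 m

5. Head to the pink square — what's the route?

turn left 22°, forward 3.7 m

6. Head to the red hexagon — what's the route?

turn right 106°, forward 2.1 m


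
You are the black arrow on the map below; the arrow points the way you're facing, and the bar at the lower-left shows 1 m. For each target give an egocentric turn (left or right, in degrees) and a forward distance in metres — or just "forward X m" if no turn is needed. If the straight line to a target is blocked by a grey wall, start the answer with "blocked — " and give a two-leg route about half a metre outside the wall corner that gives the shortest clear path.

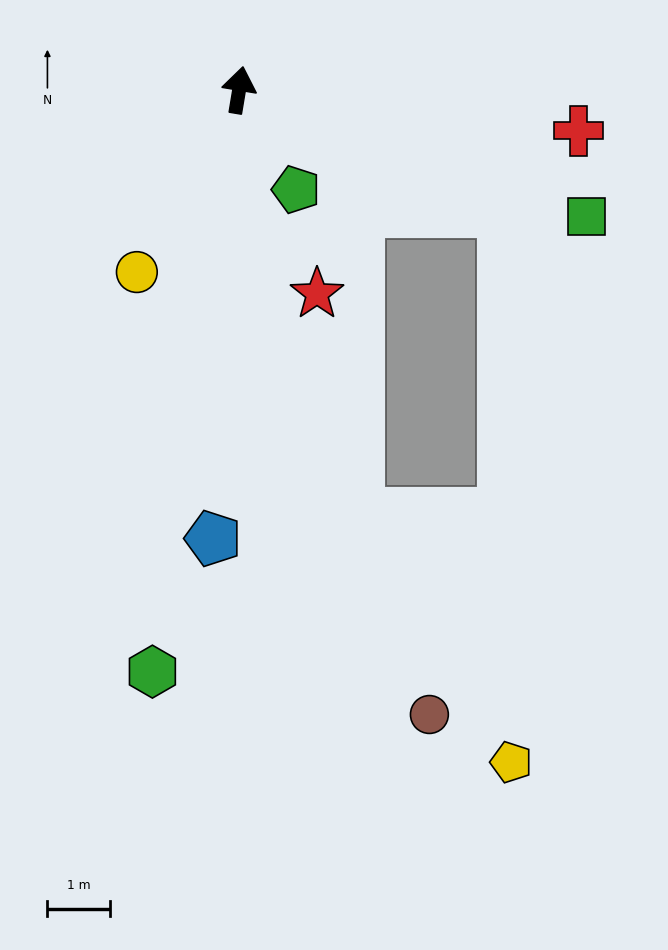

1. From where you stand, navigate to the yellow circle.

turn left 160°, forward 3.3 m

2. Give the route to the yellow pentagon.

blocked — turn right 105°, forward 4.6 m, then turn right 65°, forward 8.8 m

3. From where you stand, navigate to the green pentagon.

turn right 141°, forward 1.8 m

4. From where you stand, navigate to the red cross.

turn right 87°, forward 5.5 m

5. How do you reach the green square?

turn right 101°, forward 5.9 m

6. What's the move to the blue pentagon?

turn right 174°, forward 7.2 m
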